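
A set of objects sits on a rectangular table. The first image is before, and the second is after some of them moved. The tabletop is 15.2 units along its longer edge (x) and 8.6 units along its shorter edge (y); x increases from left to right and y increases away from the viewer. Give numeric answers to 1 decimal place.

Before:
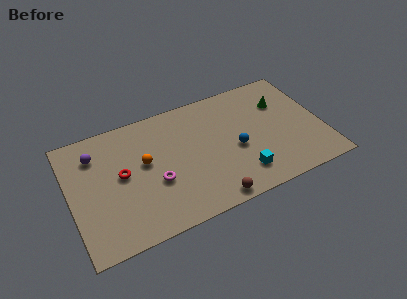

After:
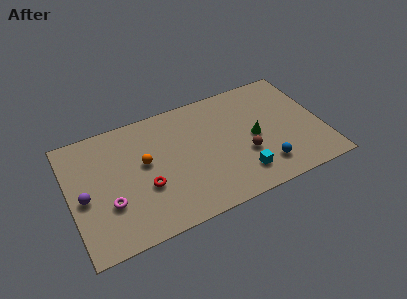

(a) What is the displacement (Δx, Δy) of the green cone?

(-1.9, -1.9)

The green cone was at about (13.0, 6.0) and moved to about (11.1, 4.1).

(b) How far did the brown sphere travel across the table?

3.3

The brown sphere was near (8.0, 0.8) before and (10.4, 3.1) after, so it travelled √(2.4² + 2.3²) ≈ 3.3 units.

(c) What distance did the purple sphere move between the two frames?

2.8

The purple sphere was near (1.7, 6.6) before and (0.8, 3.9) after, so it travelled √(0.9² + 2.7²) ≈ 2.8 units.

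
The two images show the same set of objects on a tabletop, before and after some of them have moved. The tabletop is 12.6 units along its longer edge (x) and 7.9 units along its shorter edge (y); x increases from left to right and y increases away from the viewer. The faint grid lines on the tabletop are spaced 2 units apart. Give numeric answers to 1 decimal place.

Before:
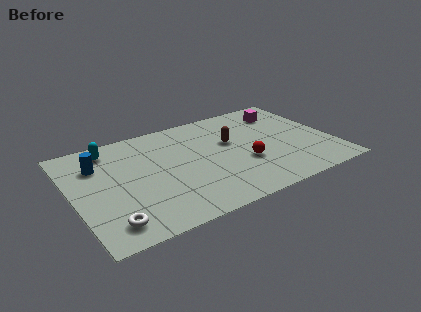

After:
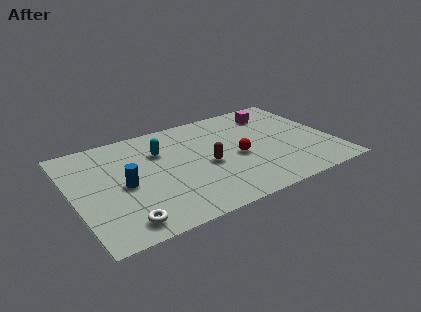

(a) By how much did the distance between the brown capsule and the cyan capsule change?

-3.2

The distance was about 6.0 in the first image and 2.8 in the second, so they moved 3.2 units closer together.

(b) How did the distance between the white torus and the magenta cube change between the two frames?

-0.8

The distance was about 10.5 in the first image and 9.7 in the second, so they moved 0.8 units closer together.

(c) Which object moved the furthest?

the cyan capsule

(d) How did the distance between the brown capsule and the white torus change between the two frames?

-2.3

Before: roughly 7.3 units apart; after: 5.0. That's 2.3 units closer together.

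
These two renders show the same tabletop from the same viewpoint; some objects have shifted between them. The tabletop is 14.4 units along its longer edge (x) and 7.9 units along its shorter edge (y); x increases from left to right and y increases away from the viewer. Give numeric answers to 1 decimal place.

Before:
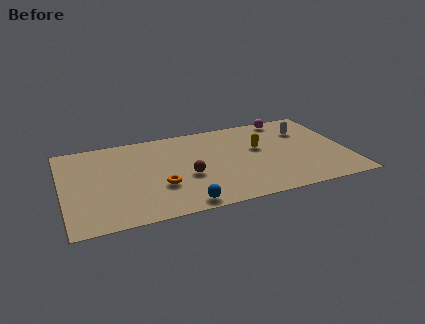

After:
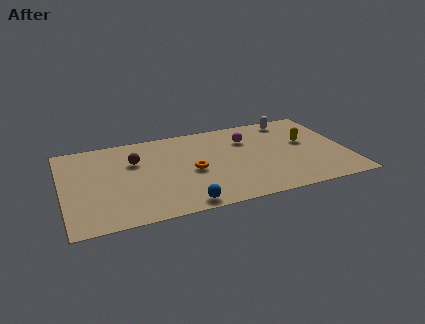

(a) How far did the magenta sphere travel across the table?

2.6

The magenta sphere moved from about (11.7, 7.1) to (9.5, 5.7), a distance of √(2.2² + 1.4²) ≈ 2.6.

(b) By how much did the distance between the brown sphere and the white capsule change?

+1.6

They were about 6.8 units apart before and 8.4 after — 1.6 units further apart.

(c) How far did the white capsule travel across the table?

1.3

The white capsule moved from about (12.5, 5.7) to (11.9, 6.9), a distance of √(0.6² + 1.2²) ≈ 1.3.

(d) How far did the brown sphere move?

3.3

The brown sphere moved from about (6.2, 3.2) to (3.7, 5.3), a distance of √(2.5² + 2.1²) ≈ 3.3.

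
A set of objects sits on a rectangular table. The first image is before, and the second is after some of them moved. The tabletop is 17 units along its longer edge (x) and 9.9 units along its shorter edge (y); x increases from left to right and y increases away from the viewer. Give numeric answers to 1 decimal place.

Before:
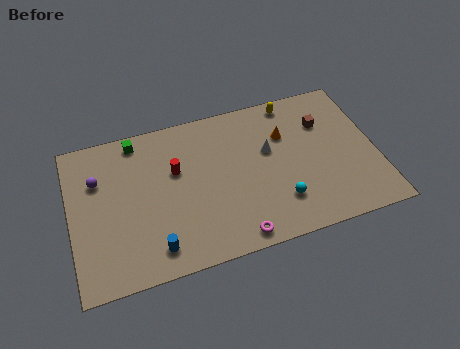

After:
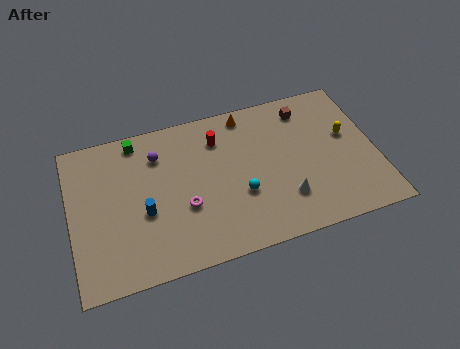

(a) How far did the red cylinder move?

2.9

The red cylinder moved from about (5.9, 6.2) to (8.4, 7.6), a distance of √(2.5² + 1.4²) ≈ 2.9.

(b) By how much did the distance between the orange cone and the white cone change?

+5.1

The distance was about 1.3 in the first image and 6.4 in the second, so they moved 5.1 units further apart.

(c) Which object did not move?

the green cube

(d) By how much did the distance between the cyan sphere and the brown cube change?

+0.8

Before: roughly 5.4 units apart; after: 6.2. That's 0.8 units further apart.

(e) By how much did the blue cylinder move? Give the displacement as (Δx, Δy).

(-0.4, 2.4)

The blue cylinder was at about (4.4, 1.6) and moved to about (4.0, 4.0).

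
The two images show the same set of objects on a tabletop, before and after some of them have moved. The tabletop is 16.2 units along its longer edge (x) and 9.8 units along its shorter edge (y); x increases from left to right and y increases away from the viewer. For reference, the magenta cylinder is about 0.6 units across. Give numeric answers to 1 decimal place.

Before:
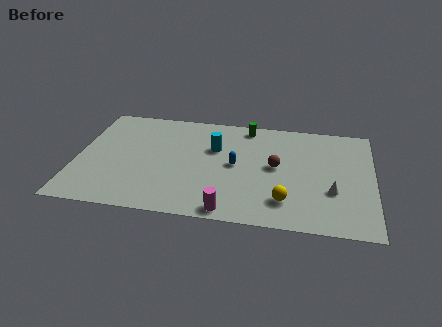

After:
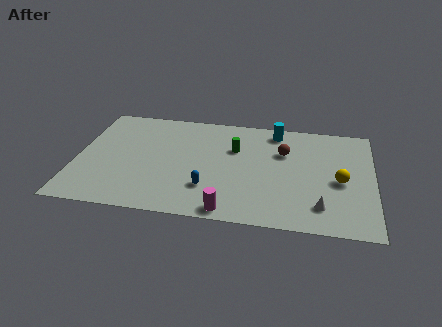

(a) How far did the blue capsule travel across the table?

2.7

The blue capsule moved from about (8.7, 5.0) to (7.3, 2.7), a distance of √(1.4² + 2.3²) ≈ 2.7.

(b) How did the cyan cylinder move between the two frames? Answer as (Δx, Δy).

(3.3, 2.1)

The cyan cylinder was at about (7.5, 6.4) and moved to about (10.8, 8.5).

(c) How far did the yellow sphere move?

3.6

From (11.5, 2.2) to (14.4, 4.4), the yellow sphere covered √(2.9² + 2.2²) ≈ 3.6 units.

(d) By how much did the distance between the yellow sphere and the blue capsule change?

+3.3

The distance was about 4.0 in the first image and 7.3 in the second, so they moved 3.3 units further apart.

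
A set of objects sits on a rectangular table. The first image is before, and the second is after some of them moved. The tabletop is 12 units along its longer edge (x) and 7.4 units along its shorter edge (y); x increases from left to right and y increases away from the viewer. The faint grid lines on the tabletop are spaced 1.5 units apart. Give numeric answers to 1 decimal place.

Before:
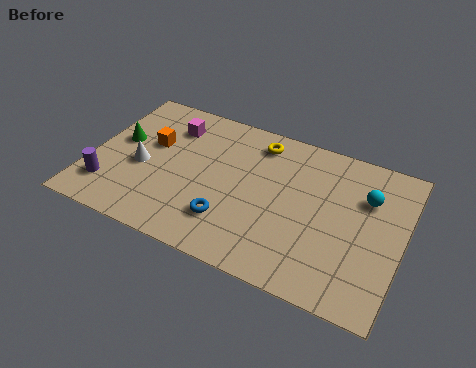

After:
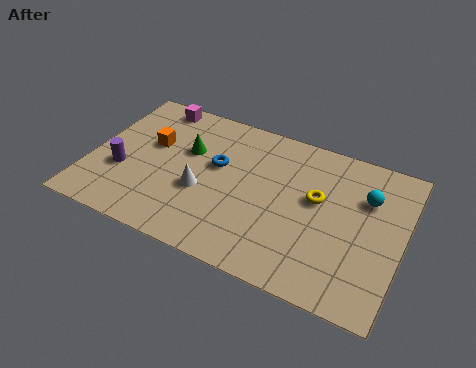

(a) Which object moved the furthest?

the yellow torus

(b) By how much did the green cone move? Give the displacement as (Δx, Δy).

(2.6, 0.5)

The green cone was at about (1.0, 4.2) and moved to about (3.6, 4.7).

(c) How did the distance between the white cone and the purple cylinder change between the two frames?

+1.2

The distance was about 1.9 in the first image and 3.1 in the second, so they moved 1.2 units further apart.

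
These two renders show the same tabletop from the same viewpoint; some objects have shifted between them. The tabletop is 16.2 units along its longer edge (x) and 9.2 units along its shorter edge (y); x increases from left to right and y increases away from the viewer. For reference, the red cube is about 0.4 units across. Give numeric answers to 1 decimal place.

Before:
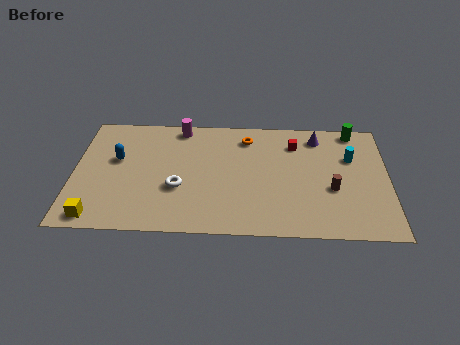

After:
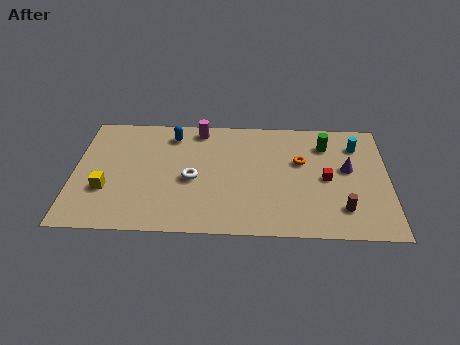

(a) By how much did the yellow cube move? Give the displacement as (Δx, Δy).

(0.4, 2.1)

The yellow cube started near (1.3, 1.0) and ended near (1.7, 3.1).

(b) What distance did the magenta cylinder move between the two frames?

1.0

The magenta cylinder moved from about (5.4, 8.2) to (6.4, 8.1), a distance of √(1.0² + 0.1²) ≈ 1.0.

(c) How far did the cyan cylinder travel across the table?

1.0

From (14.3, 6.1) to (14.6, 7.1), the cyan cylinder covered √(0.3² + 1.0²) ≈ 1.0 units.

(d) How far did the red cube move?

3.1

The red cube was near (11.4, 7.1) before and (13.0, 4.4) after, so it travelled √(1.6² + 2.7²) ≈ 3.1 units.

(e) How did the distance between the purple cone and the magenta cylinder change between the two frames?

+1.0

Before: roughly 7.2 units apart; after: 8.2. That's 1.0 units further apart.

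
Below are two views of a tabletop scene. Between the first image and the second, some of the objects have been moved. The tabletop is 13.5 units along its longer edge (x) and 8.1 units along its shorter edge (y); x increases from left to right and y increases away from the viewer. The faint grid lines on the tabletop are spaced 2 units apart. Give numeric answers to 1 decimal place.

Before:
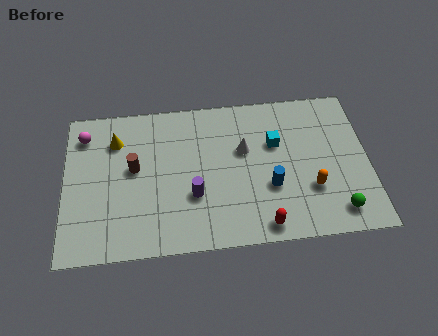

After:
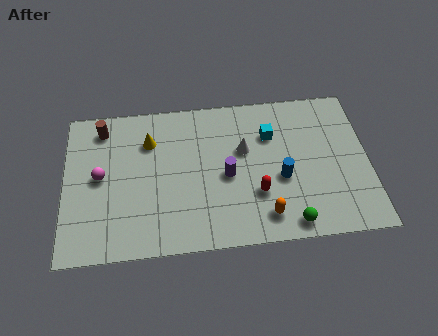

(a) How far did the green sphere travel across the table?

2.1

From (12.0, 1.3) to (9.9, 0.9), the green sphere covered √(2.1² + 0.4²) ≈ 2.1 units.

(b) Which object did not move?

the white cone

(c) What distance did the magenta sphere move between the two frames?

2.4

From (0.9, 6.5) to (1.6, 4.2), the magenta sphere covered √(0.7² + 2.3²) ≈ 2.4 units.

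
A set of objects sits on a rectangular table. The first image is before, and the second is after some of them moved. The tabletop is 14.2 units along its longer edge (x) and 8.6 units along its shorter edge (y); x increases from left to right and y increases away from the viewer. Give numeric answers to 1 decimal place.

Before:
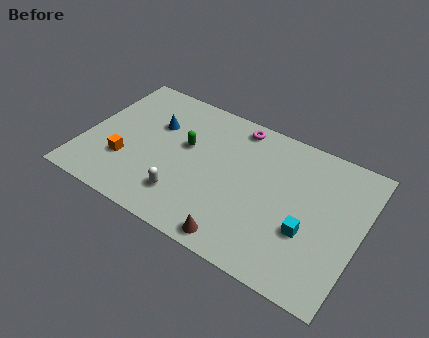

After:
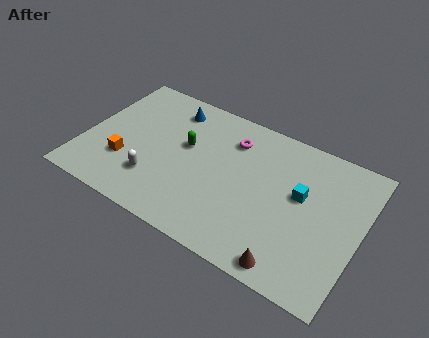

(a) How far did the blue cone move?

1.5

The blue cone was near (3.4, 5.7) before and (4.0, 7.1) after, so it travelled √(0.6² + 1.4²) ≈ 1.5 units.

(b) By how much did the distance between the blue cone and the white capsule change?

+0.5

The distance was about 4.3 in the first image and 4.8 in the second, so they moved 0.5 units further apart.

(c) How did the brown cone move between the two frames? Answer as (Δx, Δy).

(2.7, 0.0)

From the two frames, the brown cone sits at roughly (8.5, 0.9) before and (11.2, 0.9) after.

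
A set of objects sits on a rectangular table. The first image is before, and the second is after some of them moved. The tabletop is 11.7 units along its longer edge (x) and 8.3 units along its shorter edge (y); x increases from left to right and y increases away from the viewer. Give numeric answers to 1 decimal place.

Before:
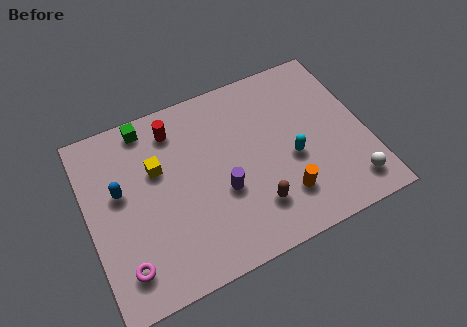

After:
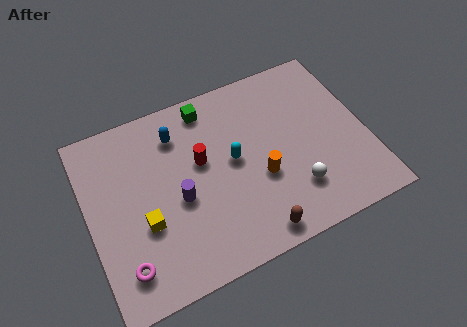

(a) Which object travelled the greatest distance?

the blue capsule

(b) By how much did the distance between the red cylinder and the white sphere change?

-4.1

The distance was about 8.7 in the first image and 4.6 in the second, so they moved 4.1 units closer together.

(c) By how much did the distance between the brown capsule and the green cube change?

-0.3

They were about 6.7 units apart before and 6.4 after — 0.3 units closer together.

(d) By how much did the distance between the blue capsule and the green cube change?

-1.3

Before: roughly 2.9 units apart; after: 1.6. That's 1.3 units closer together.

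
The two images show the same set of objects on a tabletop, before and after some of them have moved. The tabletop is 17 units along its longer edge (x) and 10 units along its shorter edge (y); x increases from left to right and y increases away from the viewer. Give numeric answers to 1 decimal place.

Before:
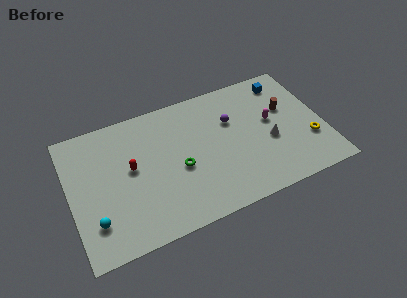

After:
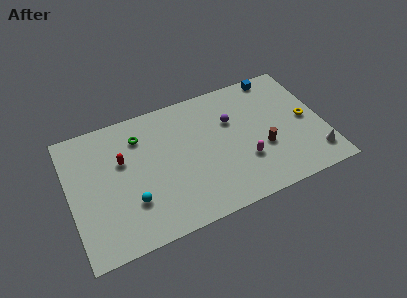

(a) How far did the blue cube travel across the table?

0.9

The blue cube moved from about (14.9, 8.4) to (14.4, 9.1), a distance of √(0.5² + 0.7²) ≈ 0.9.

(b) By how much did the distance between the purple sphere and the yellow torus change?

-0.8

The distance was about 6.0 in the first image and 5.2 in the second, so they moved 0.8 units closer together.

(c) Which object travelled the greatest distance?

the green torus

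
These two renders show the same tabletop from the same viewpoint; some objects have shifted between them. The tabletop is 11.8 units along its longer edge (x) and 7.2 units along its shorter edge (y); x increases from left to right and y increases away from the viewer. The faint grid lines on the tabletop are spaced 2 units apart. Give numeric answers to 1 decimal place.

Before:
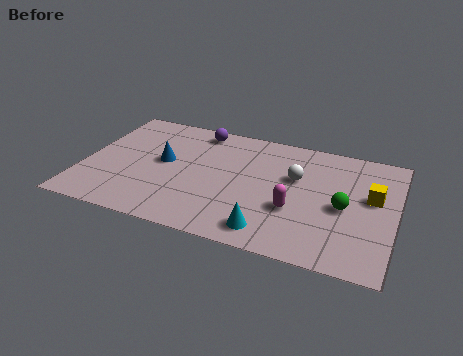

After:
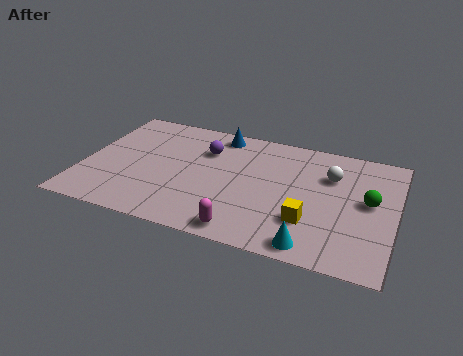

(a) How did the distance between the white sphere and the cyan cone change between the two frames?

+0.7

They were about 3.5 units apart before and 4.2 after — 0.7 units further apart.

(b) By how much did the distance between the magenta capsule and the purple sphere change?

-0.7

Before: roughly 5.4 units apart; after: 4.7. That's 0.7 units closer together.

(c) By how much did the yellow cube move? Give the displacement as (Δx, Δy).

(-2.2, -2.1)

The yellow cube started near (10.9, 4.2) and ended near (8.7, 2.1).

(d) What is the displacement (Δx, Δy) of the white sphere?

(1.3, 0.5)

The white sphere was at about (8.0, 4.5) and moved to about (9.3, 5.0).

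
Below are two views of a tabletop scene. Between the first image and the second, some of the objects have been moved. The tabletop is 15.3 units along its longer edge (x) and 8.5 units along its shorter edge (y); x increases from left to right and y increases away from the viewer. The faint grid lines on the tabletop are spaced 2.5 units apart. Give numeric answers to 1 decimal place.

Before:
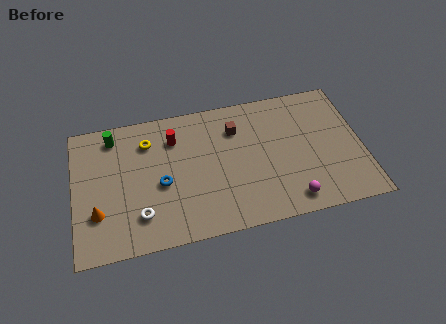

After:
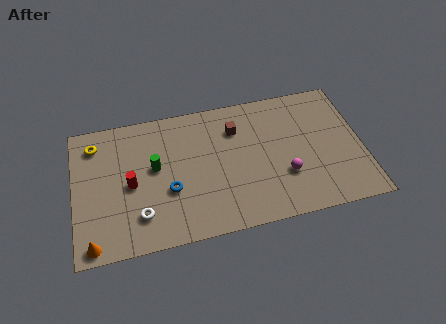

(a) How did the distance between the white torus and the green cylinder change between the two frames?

-2.4

The distance was about 5.3 in the first image and 2.9 in the second, so they moved 2.4 units closer together.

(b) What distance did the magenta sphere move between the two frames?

1.6

From (11.3, 1.2) to (11.1, 2.8), the magenta sphere covered √(0.2² + 1.6²) ≈ 1.6 units.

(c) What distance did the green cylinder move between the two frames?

3.2

The green cylinder moved from about (2.2, 7.2) to (4.3, 4.8), a distance of √(2.1² + 2.4²) ≈ 3.2.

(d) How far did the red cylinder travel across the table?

3.4

The red cylinder moved from about (5.4, 6.4) to (3.0, 4.0), a distance of √(2.4² + 2.4²) ≈ 3.4.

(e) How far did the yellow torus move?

2.8

The yellow torus moved from about (4.0, 6.5) to (1.2, 6.9), a distance of √(2.8² + 0.4²) ≈ 2.8.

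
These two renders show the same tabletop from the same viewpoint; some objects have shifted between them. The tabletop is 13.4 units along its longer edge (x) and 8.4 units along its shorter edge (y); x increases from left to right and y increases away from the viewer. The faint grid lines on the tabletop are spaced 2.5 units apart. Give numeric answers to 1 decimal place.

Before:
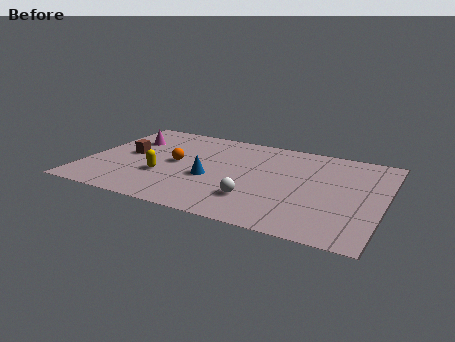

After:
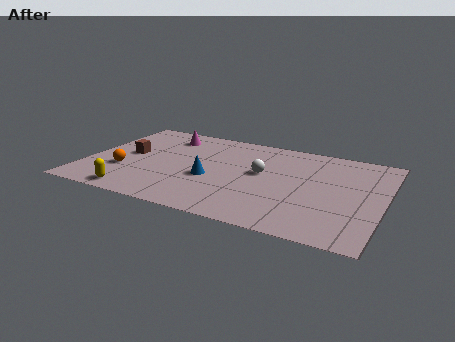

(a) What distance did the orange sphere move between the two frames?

2.7

The orange sphere moved from about (4.0, 4.3) to (1.8, 2.8), a distance of √(2.2² + 1.5²) ≈ 2.7.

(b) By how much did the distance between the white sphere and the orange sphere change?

+2.0

Before: roughly 4.4 units apart; after: 6.4. That's 2.0 units further apart.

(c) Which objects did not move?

the brown cube and the blue cone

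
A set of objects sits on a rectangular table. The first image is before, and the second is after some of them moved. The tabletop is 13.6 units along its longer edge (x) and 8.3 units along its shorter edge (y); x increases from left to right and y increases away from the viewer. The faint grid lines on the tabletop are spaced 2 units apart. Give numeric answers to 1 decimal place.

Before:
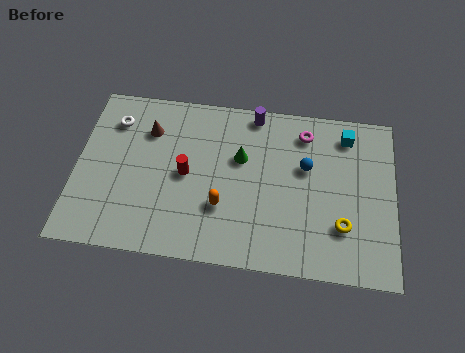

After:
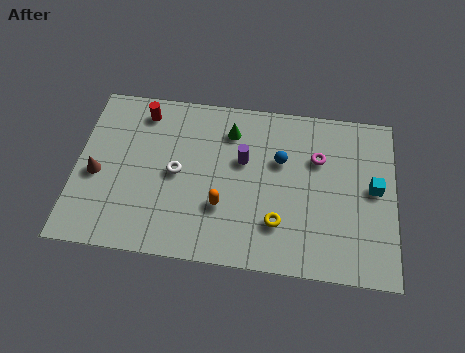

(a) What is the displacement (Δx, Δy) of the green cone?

(-0.5, 1.3)

From the two frames, the green cone sits at roughly (7.0, 5.2) before and (6.5, 6.5) after.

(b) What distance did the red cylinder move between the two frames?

3.5

From (4.7, 4.1) to (2.7, 7.0), the red cylinder covered √(2.0² + 2.9²) ≈ 3.5 units.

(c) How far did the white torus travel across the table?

3.6

The white torus was near (1.5, 6.4) before and (4.3, 4.1) after, so it travelled √(2.8² + 2.3²) ≈ 3.6 units.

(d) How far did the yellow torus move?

2.7

The yellow torus moved from about (11.4, 2.4) to (8.7, 2.2), a distance of √(2.7² + 0.2²) ≈ 2.7.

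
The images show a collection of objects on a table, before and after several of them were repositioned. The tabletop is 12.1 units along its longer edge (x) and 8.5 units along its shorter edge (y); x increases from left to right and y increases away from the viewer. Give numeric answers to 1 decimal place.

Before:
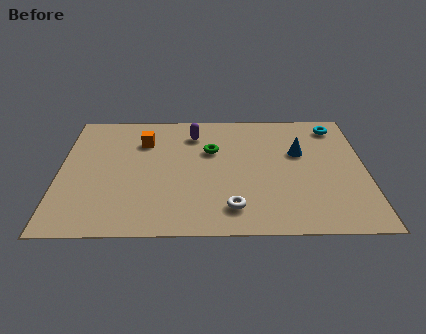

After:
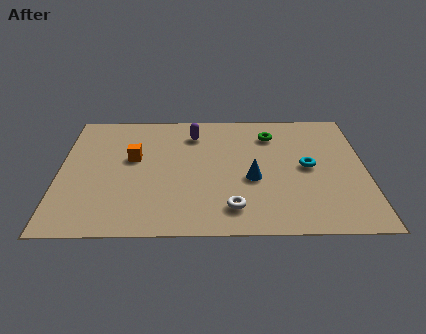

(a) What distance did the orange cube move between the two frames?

1.3

The orange cube was near (3.3, 6.2) before and (2.9, 5.0) after, so it travelled √(0.4² + 1.2²) ≈ 1.3 units.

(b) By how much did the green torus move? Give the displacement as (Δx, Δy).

(2.4, 1.1)

The green torus started near (6.0, 5.5) and ended near (8.4, 6.6).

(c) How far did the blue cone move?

2.6

The blue cone was near (9.5, 5.3) before and (7.6, 3.5) after, so it travelled √(1.9² + 1.8²) ≈ 2.6 units.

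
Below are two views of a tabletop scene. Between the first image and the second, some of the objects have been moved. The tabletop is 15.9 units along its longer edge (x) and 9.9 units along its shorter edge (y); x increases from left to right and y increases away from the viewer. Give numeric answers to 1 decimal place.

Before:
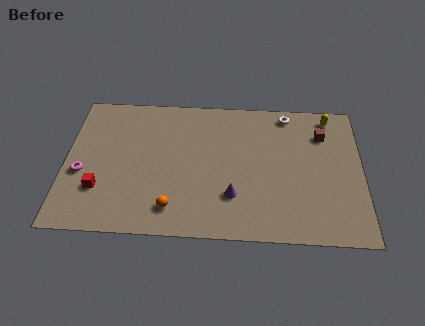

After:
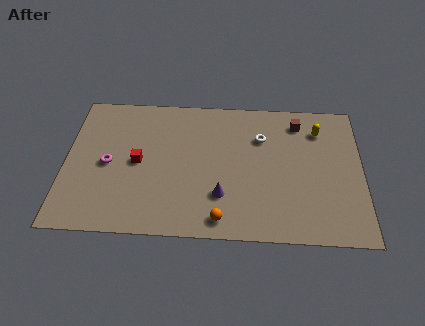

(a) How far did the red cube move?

2.8

From (1.9, 2.9) to (3.9, 4.9), the red cube covered √(2.0² + 2.0²) ≈ 2.8 units.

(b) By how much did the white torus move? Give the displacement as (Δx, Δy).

(-1.4, -1.8)

The white torus started near (11.9, 8.8) and ended near (10.5, 7.0).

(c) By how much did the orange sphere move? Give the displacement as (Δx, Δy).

(2.6, -0.6)

The orange sphere started near (5.8, 1.8) and ended near (8.4, 1.2).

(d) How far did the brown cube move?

1.5

From (13.8, 7.4) to (12.5, 8.2), the brown cube covered √(1.3² + 0.8²) ≈ 1.5 units.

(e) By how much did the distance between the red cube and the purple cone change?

-2.1

Before: roughly 7.1 units apart; after: 5.0. That's 2.1 units closer together.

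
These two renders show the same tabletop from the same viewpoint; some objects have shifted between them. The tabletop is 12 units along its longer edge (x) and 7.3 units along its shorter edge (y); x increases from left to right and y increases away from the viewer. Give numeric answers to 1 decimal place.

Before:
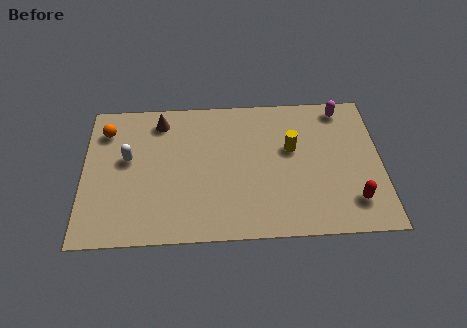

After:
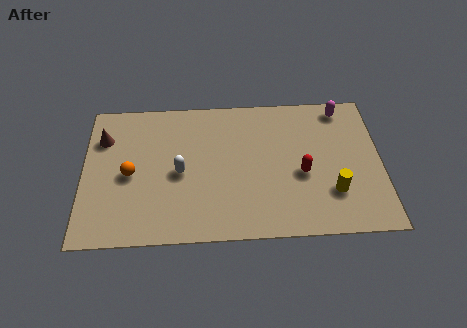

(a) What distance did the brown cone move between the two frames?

2.4

The brown cone was near (3.1, 6.1) before and (0.8, 5.3) after, so it travelled √(2.3² + 0.8²) ≈ 2.4 units.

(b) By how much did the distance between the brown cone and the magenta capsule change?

+2.4

Before: roughly 7.4 units apart; after: 9.8. That's 2.4 units further apart.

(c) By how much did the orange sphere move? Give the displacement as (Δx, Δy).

(1.0, -2.3)

The orange sphere was at about (0.9, 5.7) and moved to about (1.9, 3.4).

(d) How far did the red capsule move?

2.5

The red capsule moved from about (10.8, 1.6) to (8.8, 3.1), a distance of √(2.0² + 1.5²) ≈ 2.5.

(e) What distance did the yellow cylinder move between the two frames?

2.8

The yellow cylinder was near (8.4, 4.4) before and (10.0, 2.1) after, so it travelled √(1.6² + 2.3²) ≈ 2.8 units.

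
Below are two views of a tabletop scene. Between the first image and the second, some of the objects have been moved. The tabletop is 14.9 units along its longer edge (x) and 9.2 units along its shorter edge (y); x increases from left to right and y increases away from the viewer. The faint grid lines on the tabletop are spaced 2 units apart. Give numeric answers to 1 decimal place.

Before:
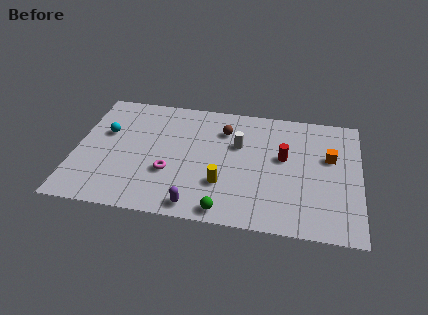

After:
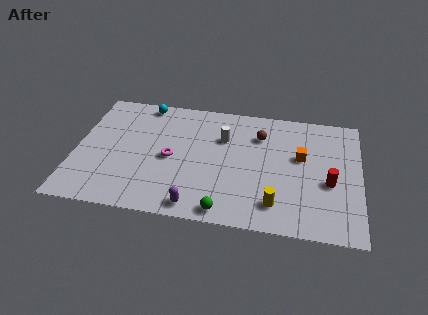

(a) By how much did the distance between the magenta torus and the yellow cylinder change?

+3.3

The distance was about 2.8 in the first image and 6.1 in the second, so they moved 3.3 units further apart.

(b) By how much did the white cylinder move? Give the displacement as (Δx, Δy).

(-0.8, 0.4)

From the two frames, the white cylinder sits at roughly (8.5, 5.9) before and (7.7, 6.3) after.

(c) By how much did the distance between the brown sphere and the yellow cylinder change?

+1.0

The distance was about 4.1 in the first image and 5.1 in the second, so they moved 1.0 units further apart.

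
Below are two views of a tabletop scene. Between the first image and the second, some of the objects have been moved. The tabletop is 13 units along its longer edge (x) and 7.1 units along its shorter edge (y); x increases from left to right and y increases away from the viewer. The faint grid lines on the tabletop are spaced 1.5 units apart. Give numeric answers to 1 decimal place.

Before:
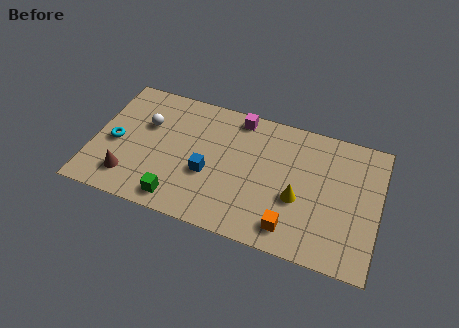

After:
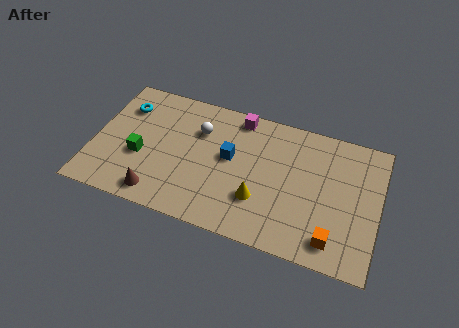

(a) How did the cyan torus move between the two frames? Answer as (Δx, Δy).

(0.2, 2.1)

The cyan torus started near (1.0, 3.2) and ended near (1.2, 5.3).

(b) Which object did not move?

the magenta cube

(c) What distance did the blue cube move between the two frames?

1.5

The blue cube was near (5.3, 2.8) before and (6.2, 4.0) after, so it travelled √(0.9² + 1.2²) ≈ 1.5 units.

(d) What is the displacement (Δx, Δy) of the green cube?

(-1.9, 1.8)

The green cube started near (4.1, 1.0) and ended near (2.2, 2.8).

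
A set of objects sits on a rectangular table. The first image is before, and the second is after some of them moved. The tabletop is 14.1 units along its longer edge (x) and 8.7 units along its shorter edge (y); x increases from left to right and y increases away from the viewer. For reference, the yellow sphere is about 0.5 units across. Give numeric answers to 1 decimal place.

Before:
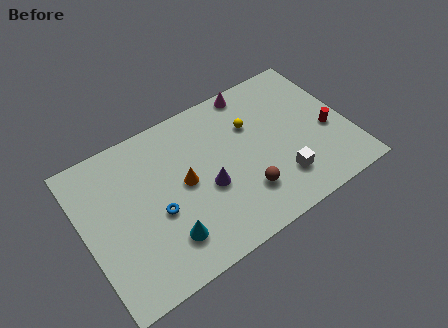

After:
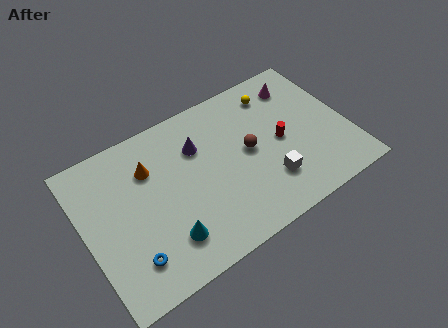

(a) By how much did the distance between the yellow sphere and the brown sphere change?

-0.5

They were about 3.7 units apart before and 3.2 after — 0.5 units closer together.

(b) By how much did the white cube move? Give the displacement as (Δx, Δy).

(-0.6, 0.2)

The white cube started near (10.1, 2.1) and ended near (9.5, 2.3).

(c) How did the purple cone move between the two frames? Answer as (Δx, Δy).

(-0.1, 2.5)

The purple cone was at about (6.4, 3.6) and moved to about (6.3, 6.1).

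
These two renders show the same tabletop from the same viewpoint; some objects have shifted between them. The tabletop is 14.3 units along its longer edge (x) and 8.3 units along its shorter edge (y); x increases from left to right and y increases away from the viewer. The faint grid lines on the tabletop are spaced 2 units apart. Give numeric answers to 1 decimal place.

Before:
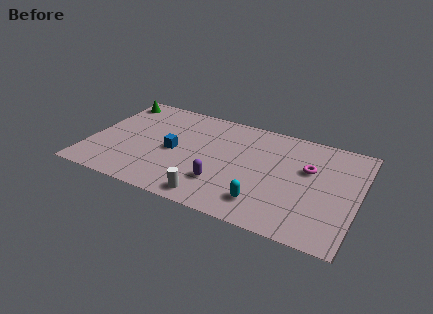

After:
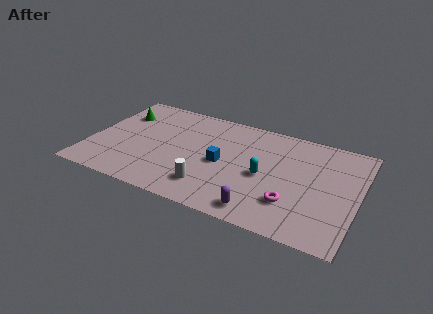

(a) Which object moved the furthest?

the magenta torus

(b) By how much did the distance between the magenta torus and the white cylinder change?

-2.0

They were about 6.3 units apart before and 4.3 after — 2.0 units closer together.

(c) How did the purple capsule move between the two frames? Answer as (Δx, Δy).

(2.2, -1.2)

The purple capsule started near (7.3, 2.3) and ended near (9.5, 1.1).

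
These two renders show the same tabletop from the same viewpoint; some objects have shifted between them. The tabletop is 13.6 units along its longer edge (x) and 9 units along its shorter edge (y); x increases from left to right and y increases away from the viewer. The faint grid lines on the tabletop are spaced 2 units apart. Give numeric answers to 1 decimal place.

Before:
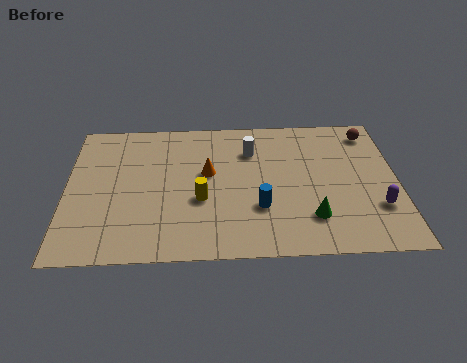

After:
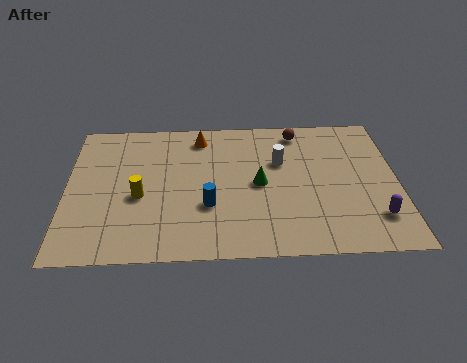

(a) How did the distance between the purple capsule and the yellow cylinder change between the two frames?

+2.5

Before: roughly 7.2 units apart; after: 9.7. That's 2.5 units further apart.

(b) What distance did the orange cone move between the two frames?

2.4

From (5.8, 5.2) to (5.5, 7.6), the orange cone covered √(0.3² + 2.4²) ≈ 2.4 units.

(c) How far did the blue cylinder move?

2.1

From (7.9, 2.9) to (5.8, 3.1), the blue cylinder covered √(2.1² + 0.2²) ≈ 2.1 units.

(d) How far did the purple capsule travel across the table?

0.6

From (12.7, 2.7) to (12.6, 2.1), the purple capsule covered √(0.1² + 0.6²) ≈ 0.6 units.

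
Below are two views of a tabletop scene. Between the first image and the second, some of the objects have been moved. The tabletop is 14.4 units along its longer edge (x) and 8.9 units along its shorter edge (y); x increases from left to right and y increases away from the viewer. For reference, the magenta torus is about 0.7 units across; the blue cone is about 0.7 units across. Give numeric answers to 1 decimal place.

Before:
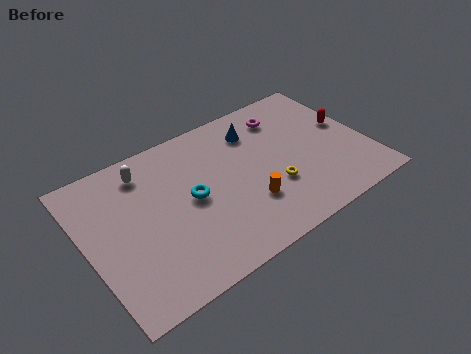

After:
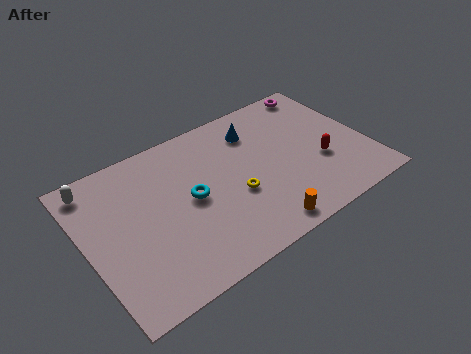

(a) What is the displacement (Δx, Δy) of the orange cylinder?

(0.3, -1.7)

From the two frames, the orange cylinder sits at roughly (7.9, 2.7) before and (8.2, 1.0) after.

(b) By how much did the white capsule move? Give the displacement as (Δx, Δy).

(-2.5, 0.4)

From the two frames, the white capsule sits at roughly (3.4, 7.3) before and (0.9, 7.7) after.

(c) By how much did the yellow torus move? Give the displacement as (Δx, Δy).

(-1.9, 0.5)

The yellow torus was at about (9.3, 3.0) and moved to about (7.4, 3.5).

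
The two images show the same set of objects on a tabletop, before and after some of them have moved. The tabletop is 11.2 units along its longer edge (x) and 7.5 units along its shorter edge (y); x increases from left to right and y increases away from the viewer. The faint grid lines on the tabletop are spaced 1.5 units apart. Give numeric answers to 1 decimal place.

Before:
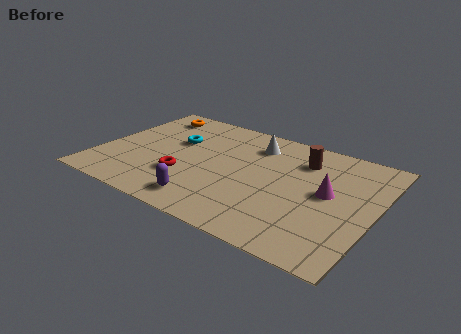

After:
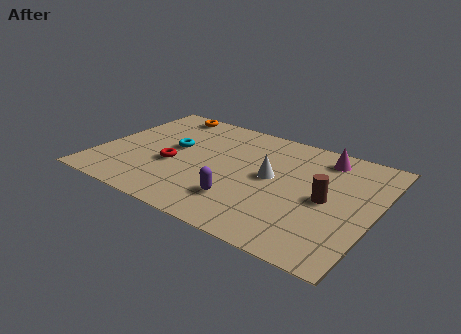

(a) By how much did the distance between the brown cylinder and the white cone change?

+0.3

The distance was about 2.0 in the first image and 2.3 in the second, so they moved 0.3 units further apart.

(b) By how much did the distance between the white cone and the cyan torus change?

+0.8

The distance was about 3.3 in the first image and 4.1 in the second, so they moved 0.8 units further apart.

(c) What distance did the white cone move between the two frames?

2.1

The white cone moved from about (6.0, 5.9) to (7.0, 4.0), a distance of √(1.0² + 1.9²) ≈ 2.1.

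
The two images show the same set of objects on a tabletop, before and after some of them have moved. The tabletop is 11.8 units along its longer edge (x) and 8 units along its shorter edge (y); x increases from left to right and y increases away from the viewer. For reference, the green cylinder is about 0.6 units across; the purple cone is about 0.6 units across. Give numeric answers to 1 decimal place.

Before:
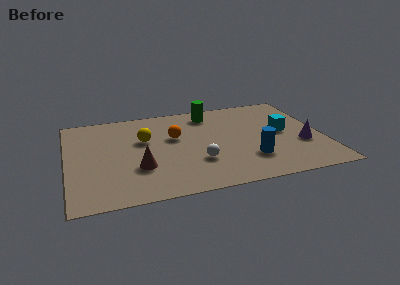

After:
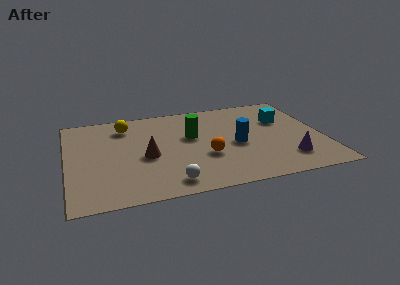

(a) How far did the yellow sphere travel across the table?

1.6

The yellow sphere was near (3.6, 5.0) before and (2.8, 6.4) after, so it travelled √(0.8² + 1.4²) ≈ 1.6 units.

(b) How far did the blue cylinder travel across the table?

1.5

From (8.3, 2.2) to (7.8, 3.6), the blue cylinder covered √(0.5² + 1.4²) ≈ 1.5 units.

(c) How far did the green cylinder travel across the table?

2.1

The green cylinder moved from about (6.8, 6.7) to (5.8, 4.8), a distance of √(1.0² + 1.9²) ≈ 2.1.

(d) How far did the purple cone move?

1.4

The purple cone was near (10.8, 2.9) before and (10.0, 1.8) after, so it travelled √(0.8² + 1.1²) ≈ 1.4 units.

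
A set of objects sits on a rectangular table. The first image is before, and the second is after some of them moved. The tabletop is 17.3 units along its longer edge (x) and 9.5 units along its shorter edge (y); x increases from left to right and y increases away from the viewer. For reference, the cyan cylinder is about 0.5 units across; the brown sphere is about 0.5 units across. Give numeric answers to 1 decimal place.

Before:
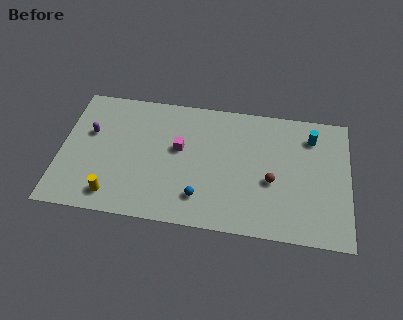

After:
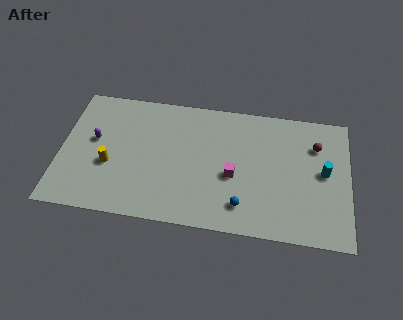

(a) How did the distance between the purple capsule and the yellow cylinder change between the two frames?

-2.7

Before: roughly 4.7 units apart; after: 2.0. That's 2.7 units closer together.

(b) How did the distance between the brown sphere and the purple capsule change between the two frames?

+2.2

Before: roughly 11.2 units apart; after: 13.4. That's 2.2 units further apart.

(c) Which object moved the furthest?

the brown sphere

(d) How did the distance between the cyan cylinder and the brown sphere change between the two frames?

-2.3

Before: roughly 4.3 units apart; after: 2.0. That's 2.3 units closer together.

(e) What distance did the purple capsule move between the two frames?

0.6

From (1.7, 5.9) to (2.0, 5.4), the purple capsule covered √(0.3² + 0.5²) ≈ 0.6 units.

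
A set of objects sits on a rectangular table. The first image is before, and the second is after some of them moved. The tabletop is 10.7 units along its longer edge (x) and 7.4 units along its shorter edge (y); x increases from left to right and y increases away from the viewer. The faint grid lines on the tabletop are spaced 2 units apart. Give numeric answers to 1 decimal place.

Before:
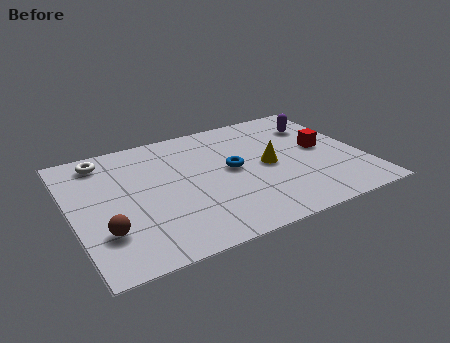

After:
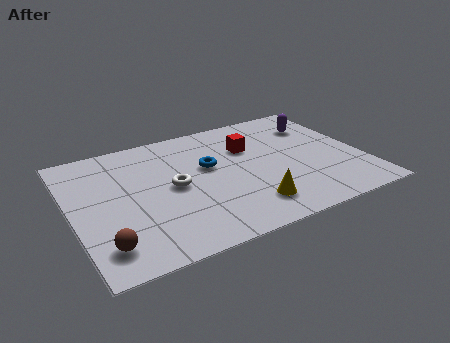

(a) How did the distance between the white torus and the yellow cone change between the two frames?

-3.1

They were about 6.4 units apart before and 3.3 after — 3.1 units closer together.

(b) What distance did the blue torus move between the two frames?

0.9

From (5.9, 3.9) to (5.1, 4.4), the blue torus covered √(0.8² + 0.5²) ≈ 0.9 units.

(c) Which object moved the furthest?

the white torus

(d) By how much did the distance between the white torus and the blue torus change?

-3.5

Before: roughly 5.1 units apart; after: 1.6. That's 3.5 units closer together.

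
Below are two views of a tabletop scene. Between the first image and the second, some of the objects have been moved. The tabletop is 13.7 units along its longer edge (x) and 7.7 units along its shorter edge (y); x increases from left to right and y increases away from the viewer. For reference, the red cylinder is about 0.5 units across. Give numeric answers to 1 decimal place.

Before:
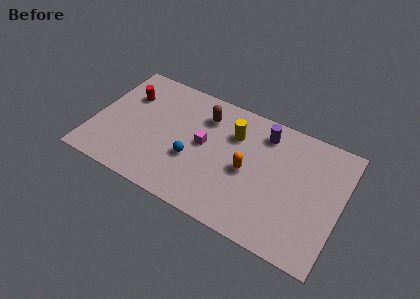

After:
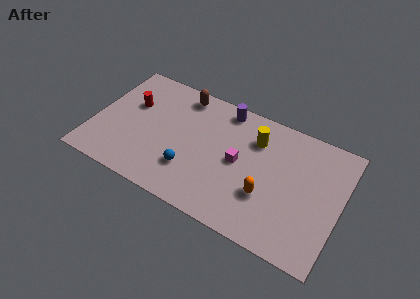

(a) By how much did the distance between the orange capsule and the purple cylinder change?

+2.3

Before: roughly 2.8 units apart; after: 5.1. That's 2.3 units further apart.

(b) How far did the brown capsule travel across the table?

1.6

The brown capsule moved from about (5.9, 5.9) to (4.5, 6.7), a distance of √(1.4² + 0.8²) ≈ 1.6.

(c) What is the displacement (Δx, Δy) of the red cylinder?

(0.3, -0.5)

The red cylinder was at about (1.6, 5.4) and moved to about (1.9, 4.9).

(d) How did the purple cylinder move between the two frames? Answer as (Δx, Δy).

(-2.3, 0.5)

From the two frames, the purple cylinder sits at roughly (9.2, 6.3) before and (6.9, 6.8) after.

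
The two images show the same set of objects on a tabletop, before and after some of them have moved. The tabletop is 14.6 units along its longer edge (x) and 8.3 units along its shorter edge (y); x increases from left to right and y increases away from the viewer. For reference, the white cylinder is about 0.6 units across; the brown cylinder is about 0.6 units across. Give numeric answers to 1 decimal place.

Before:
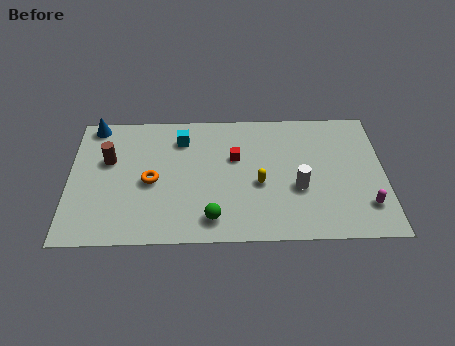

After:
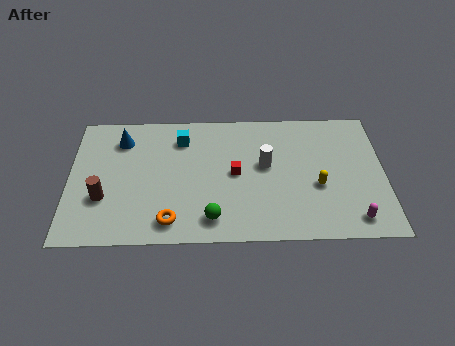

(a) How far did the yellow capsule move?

2.7

From (8.8, 3.5) to (11.5, 3.3), the yellow capsule covered √(2.7² + 0.2²) ≈ 2.7 units.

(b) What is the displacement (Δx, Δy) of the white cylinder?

(-1.5, 1.5)

The white cylinder was at about (10.6, 3.2) and moved to about (9.1, 4.7).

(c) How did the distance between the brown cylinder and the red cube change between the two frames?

+0.4

They were about 5.9 units apart before and 6.3 after — 0.4 units further apart.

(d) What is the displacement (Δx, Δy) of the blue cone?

(1.3, -1.0)

The blue cone started near (1.1, 7.5) and ended near (2.4, 6.5).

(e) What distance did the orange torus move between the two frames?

2.7

The orange torus moved from about (3.8, 3.8) to (4.7, 1.3), a distance of √(0.9² + 2.5²) ≈ 2.7.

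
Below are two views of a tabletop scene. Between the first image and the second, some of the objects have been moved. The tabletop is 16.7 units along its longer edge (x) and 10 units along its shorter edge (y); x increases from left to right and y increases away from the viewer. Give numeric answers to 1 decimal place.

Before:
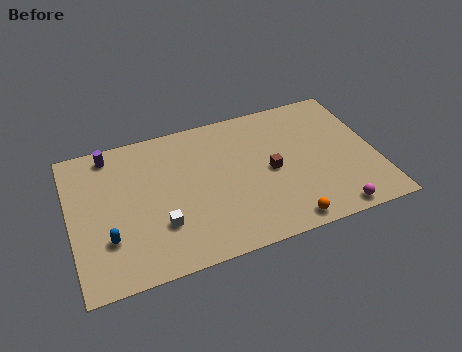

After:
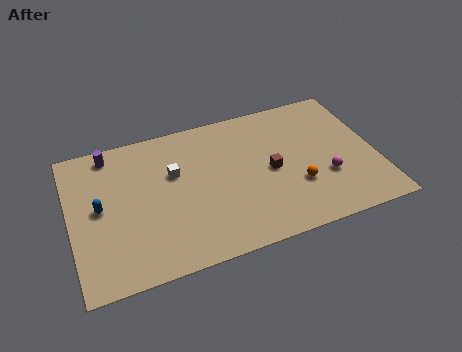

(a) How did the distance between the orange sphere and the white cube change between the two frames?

+0.3

Before: roughly 6.9 units apart; after: 7.2. That's 0.3 units further apart.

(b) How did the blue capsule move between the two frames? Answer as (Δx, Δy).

(-0.3, 2.2)

The blue capsule was at about (1.9, 3.0) and moved to about (1.6, 5.2).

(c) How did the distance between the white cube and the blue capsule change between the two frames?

+1.4

They were about 2.8 units apart before and 4.2 after — 1.4 units further apart.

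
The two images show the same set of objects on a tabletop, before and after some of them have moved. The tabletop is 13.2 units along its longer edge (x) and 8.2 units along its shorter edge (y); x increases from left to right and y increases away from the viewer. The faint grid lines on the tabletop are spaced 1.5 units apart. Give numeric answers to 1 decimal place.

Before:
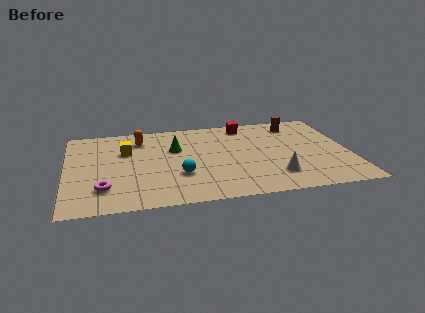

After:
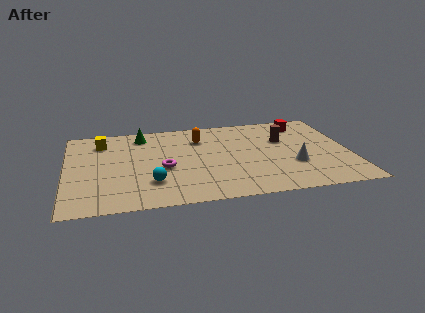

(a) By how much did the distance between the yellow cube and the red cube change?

+3.6

The distance was about 5.9 in the first image and 9.5 in the second, so they moved 3.6 units further apart.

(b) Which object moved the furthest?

the magenta torus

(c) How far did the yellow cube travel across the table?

1.6

The yellow cube was near (2.8, 5.4) before and (1.7, 6.5) after, so it travelled √(1.1² + 1.1²) ≈ 1.6 units.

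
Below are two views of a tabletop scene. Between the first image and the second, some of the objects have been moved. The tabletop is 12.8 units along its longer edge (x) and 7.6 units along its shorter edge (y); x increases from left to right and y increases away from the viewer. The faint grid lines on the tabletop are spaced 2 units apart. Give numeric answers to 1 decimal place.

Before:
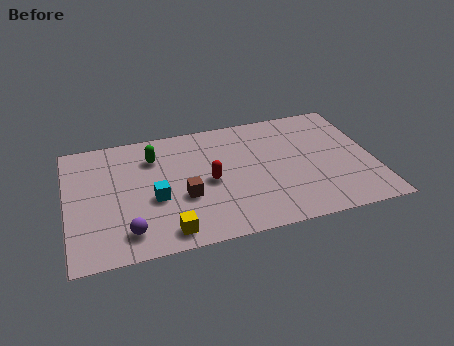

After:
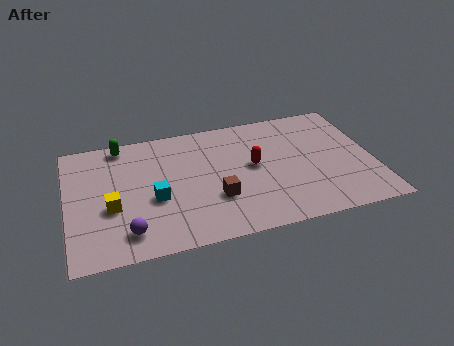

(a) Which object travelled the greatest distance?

the yellow cube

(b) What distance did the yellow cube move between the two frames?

3.0

From (4.0, 1.0) to (1.8, 3.0), the yellow cube covered √(2.2² + 2.0²) ≈ 3.0 units.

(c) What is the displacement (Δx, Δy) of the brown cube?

(1.3, -0.4)

The brown cube was at about (4.8, 2.9) and moved to about (6.1, 2.5).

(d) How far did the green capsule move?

1.7

From (3.7, 5.7) to (2.4, 6.8), the green capsule covered √(1.3² + 1.1²) ≈ 1.7 units.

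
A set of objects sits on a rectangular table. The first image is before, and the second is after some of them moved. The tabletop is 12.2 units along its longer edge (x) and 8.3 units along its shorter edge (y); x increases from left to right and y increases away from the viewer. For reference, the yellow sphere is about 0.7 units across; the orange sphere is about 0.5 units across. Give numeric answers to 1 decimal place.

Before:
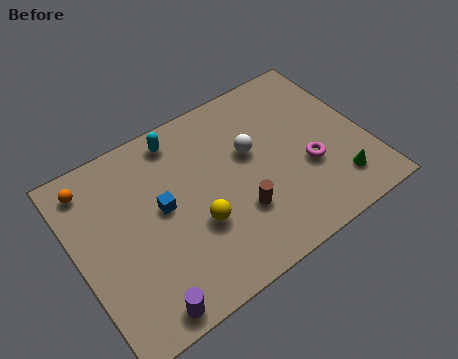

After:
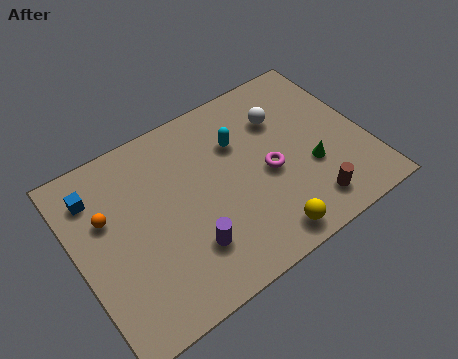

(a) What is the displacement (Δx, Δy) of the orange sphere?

(0.4, -1.7)

The orange sphere started near (1.0, 7.0) and ended near (1.4, 5.3).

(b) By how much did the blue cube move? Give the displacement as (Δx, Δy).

(-2.5, 2.0)

The blue cube started near (3.6, 4.5) and ended near (1.1, 6.5).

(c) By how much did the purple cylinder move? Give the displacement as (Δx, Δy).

(2.2, 1.4)

The purple cylinder was at about (2.1, 0.8) and moved to about (4.3, 2.2).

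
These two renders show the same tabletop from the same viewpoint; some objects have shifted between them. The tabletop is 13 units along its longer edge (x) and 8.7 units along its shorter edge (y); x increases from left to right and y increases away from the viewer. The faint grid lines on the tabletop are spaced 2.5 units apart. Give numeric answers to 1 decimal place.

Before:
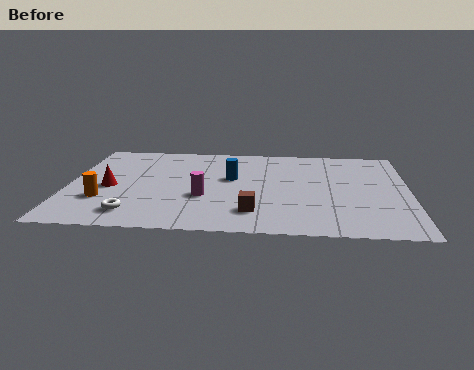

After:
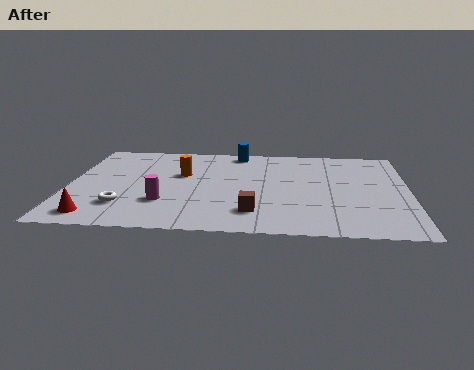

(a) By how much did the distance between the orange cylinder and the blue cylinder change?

-2.2

They were about 5.4 units apart before and 3.2 after — 2.2 units closer together.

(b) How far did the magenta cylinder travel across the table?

1.6

The magenta cylinder was near (5.2, 3.2) before and (3.7, 2.6) after, so it travelled √(1.5² + 0.6²) ≈ 1.6 units.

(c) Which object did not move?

the brown cube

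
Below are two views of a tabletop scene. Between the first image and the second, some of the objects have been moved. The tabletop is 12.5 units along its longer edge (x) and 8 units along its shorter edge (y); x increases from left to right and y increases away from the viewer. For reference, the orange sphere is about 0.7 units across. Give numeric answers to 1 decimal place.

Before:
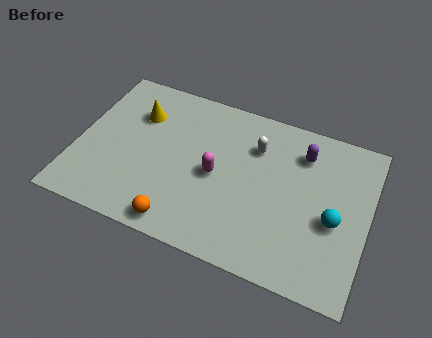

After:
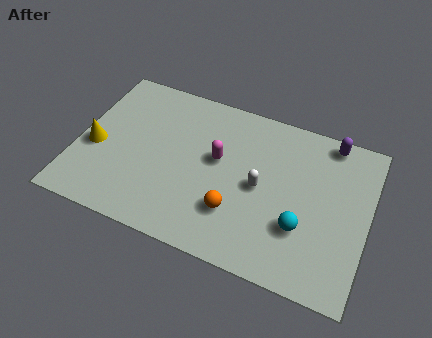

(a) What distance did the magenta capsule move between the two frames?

0.8

The magenta capsule was near (6.0, 3.8) before and (6.0, 4.6) after, so it travelled √(0.0² + 0.8²) ≈ 0.8 units.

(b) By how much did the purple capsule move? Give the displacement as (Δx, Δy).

(1.1, 1.0)

The purple capsule started near (9.5, 6.2) and ended near (10.6, 7.2).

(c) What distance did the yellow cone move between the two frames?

2.8

From (2.4, 5.7) to (0.8, 3.4), the yellow cone covered √(1.6² + 2.3²) ≈ 2.8 units.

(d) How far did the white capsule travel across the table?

1.9

From (7.5, 5.8) to (7.9, 3.9), the white capsule covered √(0.4² + 1.9²) ≈ 1.9 units.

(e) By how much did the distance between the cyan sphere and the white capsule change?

-2.0

Before: roughly 4.3 units apart; after: 2.3. That's 2.0 units closer together.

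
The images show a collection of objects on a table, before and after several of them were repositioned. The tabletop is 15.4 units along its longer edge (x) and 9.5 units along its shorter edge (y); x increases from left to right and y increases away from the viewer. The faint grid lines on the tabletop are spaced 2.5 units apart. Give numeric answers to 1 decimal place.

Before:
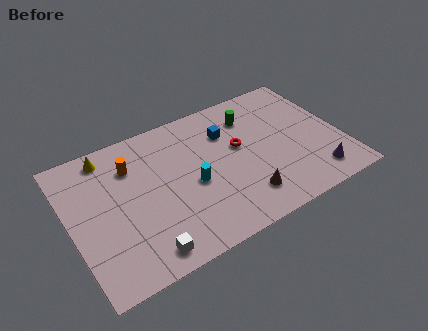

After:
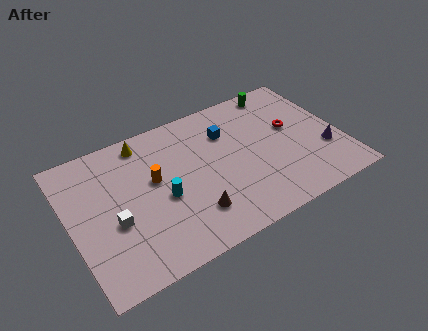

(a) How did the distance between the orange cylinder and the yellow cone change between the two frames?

+1.0

They were about 1.8 units apart before and 2.8 after — 1.0 units further apart.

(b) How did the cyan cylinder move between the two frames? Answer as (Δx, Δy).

(-1.7, -0.1)

The cyan cylinder started near (6.8, 4.2) and ended near (5.1, 4.1).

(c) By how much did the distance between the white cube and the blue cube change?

-0.4

Before: roughly 7.9 units apart; after: 7.5. That's 0.4 units closer together.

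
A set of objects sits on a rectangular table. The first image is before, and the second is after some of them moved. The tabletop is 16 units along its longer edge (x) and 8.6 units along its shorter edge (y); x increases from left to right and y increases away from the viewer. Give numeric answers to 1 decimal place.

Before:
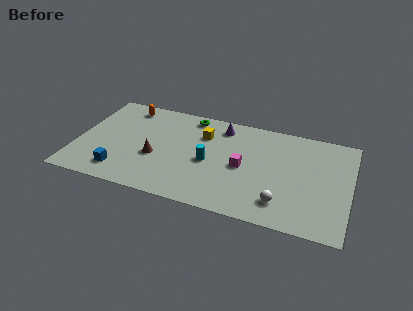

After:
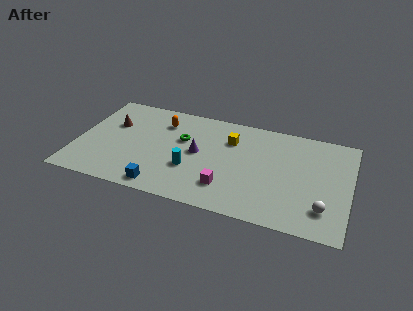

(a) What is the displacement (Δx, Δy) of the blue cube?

(2.5, -0.6)

From the two frames, the blue cube sits at roughly (2.8, 1.6) before and (5.3, 1.0) after.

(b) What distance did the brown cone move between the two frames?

3.6

The brown cone was near (4.7, 3.4) before and (1.9, 5.6) after, so it travelled √(2.8² + 2.2²) ≈ 3.6 units.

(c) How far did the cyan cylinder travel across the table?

1.3

The cyan cylinder was near (7.8, 3.9) before and (6.8, 3.0) after, so it travelled √(1.0² + 0.9²) ≈ 1.3 units.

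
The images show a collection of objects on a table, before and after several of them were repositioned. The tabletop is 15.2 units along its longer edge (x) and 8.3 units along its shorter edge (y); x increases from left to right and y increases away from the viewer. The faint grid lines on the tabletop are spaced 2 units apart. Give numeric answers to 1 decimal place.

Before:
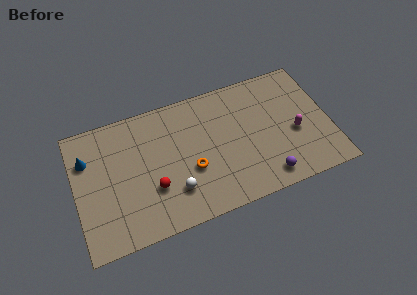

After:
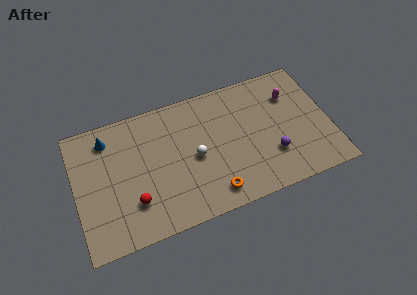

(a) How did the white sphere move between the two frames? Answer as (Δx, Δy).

(1.4, 1.7)

The white sphere started near (5.7, 2.2) and ended near (7.1, 3.9).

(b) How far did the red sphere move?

1.3

From (4.5, 2.8) to (3.3, 2.3), the red sphere covered √(1.2² + 0.5²) ≈ 1.3 units.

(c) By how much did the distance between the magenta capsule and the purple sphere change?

+0.8

The distance was about 3.0 in the first image and 3.8 in the second, so they moved 0.8 units further apart.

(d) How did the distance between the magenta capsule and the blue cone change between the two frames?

-1.5

The distance was about 12.5 in the first image and 11.0 in the second, so they moved 1.5 units closer together.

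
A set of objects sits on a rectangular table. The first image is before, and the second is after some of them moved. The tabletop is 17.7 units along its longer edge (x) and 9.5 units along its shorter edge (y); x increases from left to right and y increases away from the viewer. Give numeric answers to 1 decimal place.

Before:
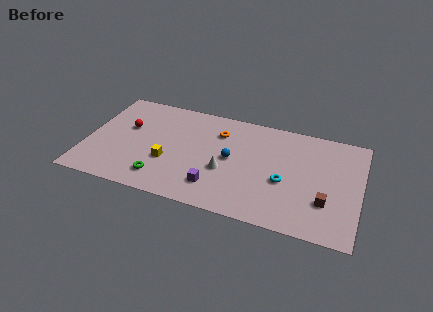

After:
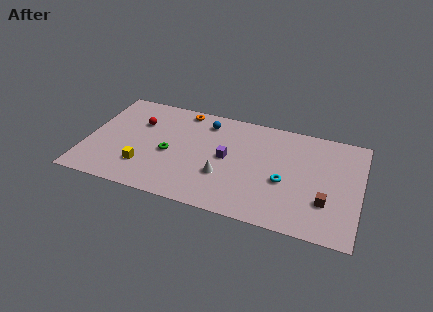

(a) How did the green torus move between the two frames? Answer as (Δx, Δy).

(0.3, 2.4)

The green torus was at about (5.1, 1.8) and moved to about (5.4, 4.2).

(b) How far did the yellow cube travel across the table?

1.7

From (5.4, 3.4) to (3.9, 2.5), the yellow cube covered √(1.5² + 0.9²) ≈ 1.7 units.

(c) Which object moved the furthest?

the blue sphere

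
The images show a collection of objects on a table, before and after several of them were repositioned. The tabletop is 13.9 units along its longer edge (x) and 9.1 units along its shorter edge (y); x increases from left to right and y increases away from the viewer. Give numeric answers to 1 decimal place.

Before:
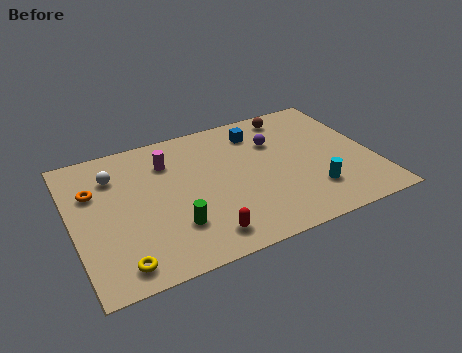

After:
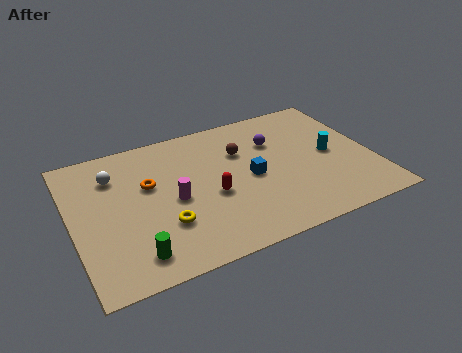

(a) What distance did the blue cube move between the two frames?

3.1

The blue cube moved from about (8.9, 7.3) to (8.2, 4.3), a distance of √(0.7² + 3.0²) ≈ 3.1.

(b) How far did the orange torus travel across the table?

2.5

The orange torus moved from about (1.1, 6.1) to (3.6, 5.6), a distance of √(2.5² + 0.5²) ≈ 2.5.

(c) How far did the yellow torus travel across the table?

2.7

The yellow torus moved from about (1.8, 1.2) to (4.0, 2.8), a distance of √(2.2² + 1.6²) ≈ 2.7.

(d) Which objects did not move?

the white sphere and the purple sphere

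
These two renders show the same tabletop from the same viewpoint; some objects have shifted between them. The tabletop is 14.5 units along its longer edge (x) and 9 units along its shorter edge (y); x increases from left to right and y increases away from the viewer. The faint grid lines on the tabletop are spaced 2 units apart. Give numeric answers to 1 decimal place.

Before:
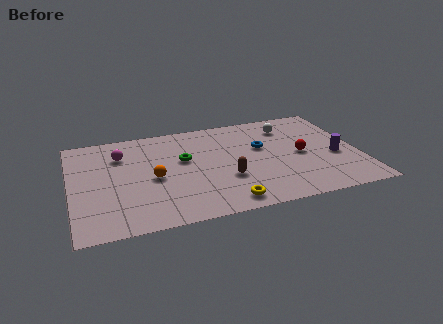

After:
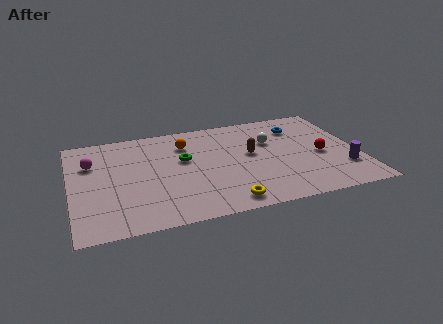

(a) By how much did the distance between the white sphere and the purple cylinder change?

+0.8

They were about 4.0 units apart before and 4.8 after — 0.8 units further apart.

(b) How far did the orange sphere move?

3.2

From (4.1, 4.1) to (5.9, 6.8), the orange sphere covered √(1.8² + 2.7²) ≈ 3.2 units.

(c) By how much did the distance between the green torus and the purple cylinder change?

+0.6

Before: roughly 7.8 units apart; after: 8.4. That's 0.6 units further apart.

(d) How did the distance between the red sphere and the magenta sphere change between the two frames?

+2.4

They were about 9.3 units apart before and 11.7 after — 2.4 units further apart.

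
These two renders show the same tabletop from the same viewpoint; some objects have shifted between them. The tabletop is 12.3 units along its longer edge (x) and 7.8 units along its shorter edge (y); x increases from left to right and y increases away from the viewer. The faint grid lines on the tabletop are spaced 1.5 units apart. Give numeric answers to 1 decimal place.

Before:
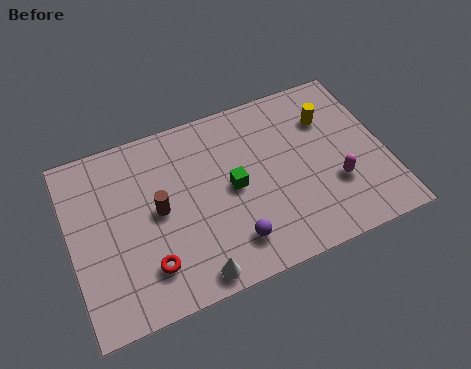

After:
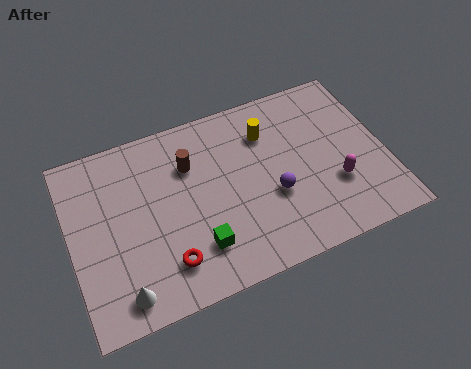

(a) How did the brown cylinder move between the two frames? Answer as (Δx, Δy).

(1.4, 1.5)

The brown cylinder started near (3.4, 4.0) and ended near (4.8, 5.5).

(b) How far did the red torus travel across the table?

0.7

From (2.8, 1.8) to (3.5, 1.7), the red torus covered √(0.7² + 0.1²) ≈ 0.7 units.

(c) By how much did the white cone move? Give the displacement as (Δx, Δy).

(-2.7, 0.3)

The white cone started near (4.4, 0.8) and ended near (1.7, 1.1).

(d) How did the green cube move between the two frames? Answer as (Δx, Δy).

(-1.6, -2.0)

The green cube was at about (6.3, 3.9) and moved to about (4.7, 1.9).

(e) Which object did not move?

the magenta capsule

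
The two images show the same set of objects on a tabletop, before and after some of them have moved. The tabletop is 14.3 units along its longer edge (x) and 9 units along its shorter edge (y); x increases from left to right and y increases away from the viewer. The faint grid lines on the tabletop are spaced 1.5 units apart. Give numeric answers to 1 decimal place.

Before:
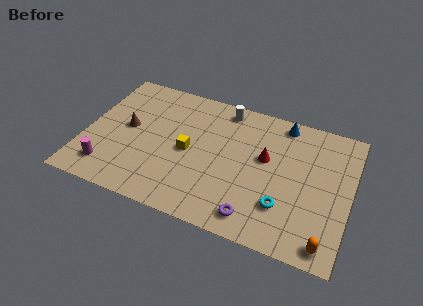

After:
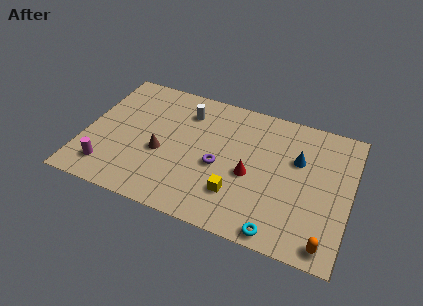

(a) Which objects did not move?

the magenta cylinder and the orange capsule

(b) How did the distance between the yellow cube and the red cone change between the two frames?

-2.6

The distance was about 4.2 in the first image and 1.6 in the second, so they moved 2.6 units closer together.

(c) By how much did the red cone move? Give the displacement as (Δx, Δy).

(-0.7, -1.4)

From the two frames, the red cone sits at roughly (9.7, 5.3) before and (9.0, 3.9) after.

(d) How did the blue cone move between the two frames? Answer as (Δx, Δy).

(1.0, -2.2)

The blue cone started near (10.4, 8.0) and ended near (11.4, 5.8).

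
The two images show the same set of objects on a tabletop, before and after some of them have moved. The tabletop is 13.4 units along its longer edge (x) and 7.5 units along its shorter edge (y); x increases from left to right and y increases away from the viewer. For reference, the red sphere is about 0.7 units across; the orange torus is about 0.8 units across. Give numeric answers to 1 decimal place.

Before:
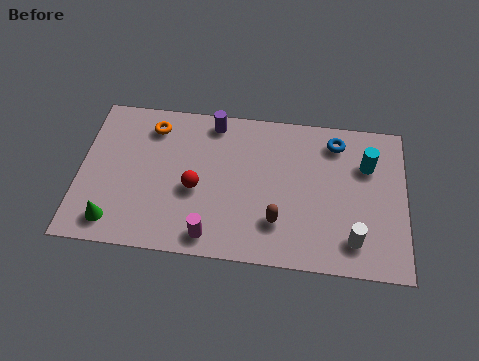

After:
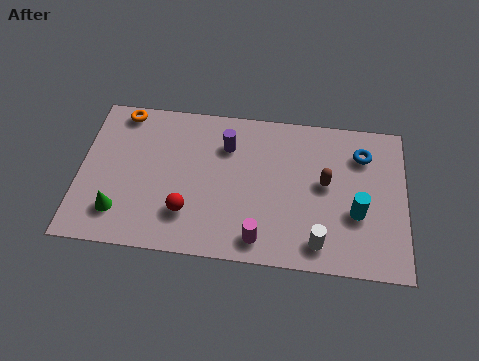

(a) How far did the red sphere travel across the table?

1.2

The red sphere was near (4.8, 3.2) before and (4.5, 2.0) after, so it travelled √(0.3² + 1.2²) ≈ 1.2 units.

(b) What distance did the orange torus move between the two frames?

1.4

The orange torus was near (2.9, 6.1) before and (1.6, 6.7) after, so it travelled √(1.3² + 0.6²) ≈ 1.4 units.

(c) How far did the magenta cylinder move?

2.0

The magenta cylinder moved from about (5.5, 1.0) to (7.5, 1.1), a distance of √(2.0² + 0.1²) ≈ 2.0.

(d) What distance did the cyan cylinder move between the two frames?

2.4

From (11.8, 5.2) to (11.4, 2.8), the cyan cylinder covered √(0.4² + 2.4²) ≈ 2.4 units.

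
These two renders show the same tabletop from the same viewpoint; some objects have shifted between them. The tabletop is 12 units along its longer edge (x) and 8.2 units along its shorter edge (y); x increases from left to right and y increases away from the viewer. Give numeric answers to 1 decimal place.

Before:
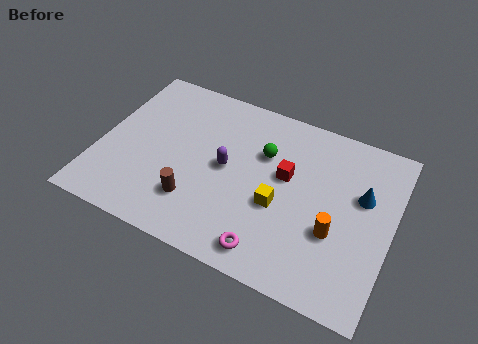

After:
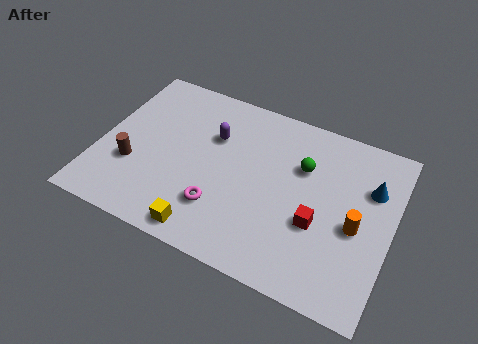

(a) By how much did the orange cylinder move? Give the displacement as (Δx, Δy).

(0.8, 0.6)

The orange cylinder started near (9.8, 3.0) and ended near (10.6, 3.6).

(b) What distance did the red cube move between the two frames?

2.3

The red cube moved from about (7.6, 4.8) to (9.1, 3.1), a distance of √(1.5² + 1.7²) ≈ 2.3.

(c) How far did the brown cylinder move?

2.8

The brown cylinder moved from about (4.2, 2.1) to (1.5, 2.8), a distance of √(2.7² + 0.7²) ≈ 2.8.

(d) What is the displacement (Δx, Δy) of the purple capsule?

(-0.7, 1.3)

From the two frames, the purple capsule sits at roughly (5.2, 4.2) before and (4.5, 5.5) after.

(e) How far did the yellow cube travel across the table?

3.6

The yellow cube was near (7.5, 3.3) before and (4.8, 0.9) after, so it travelled √(2.7² + 2.4²) ≈ 3.6 units.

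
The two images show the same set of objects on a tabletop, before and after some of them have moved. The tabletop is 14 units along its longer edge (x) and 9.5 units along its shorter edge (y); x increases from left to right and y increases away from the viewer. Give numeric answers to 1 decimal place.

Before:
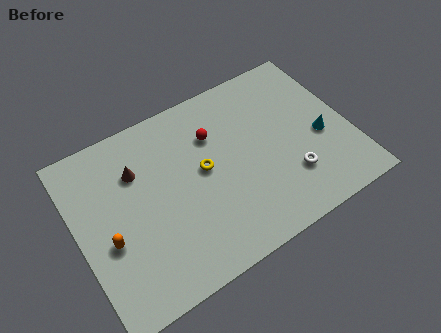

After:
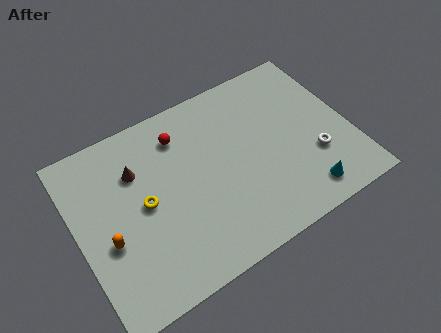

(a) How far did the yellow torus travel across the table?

3.1

The yellow torus moved from about (6.5, 5.1) to (3.4, 4.8), a distance of √(3.1² + 0.3²) ≈ 3.1.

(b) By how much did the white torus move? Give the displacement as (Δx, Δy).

(1.4, 0.5)

From the two frames, the white torus sits at roughly (10.6, 2.6) before and (12.0, 3.1) after.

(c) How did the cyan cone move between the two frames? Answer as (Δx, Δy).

(-1.4, -2.6)

The cyan cone started near (12.5, 4.0) and ended near (11.1, 1.4).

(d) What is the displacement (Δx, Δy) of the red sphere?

(-1.6, 0.8)

The red sphere started near (7.3, 6.7) and ended near (5.7, 7.5).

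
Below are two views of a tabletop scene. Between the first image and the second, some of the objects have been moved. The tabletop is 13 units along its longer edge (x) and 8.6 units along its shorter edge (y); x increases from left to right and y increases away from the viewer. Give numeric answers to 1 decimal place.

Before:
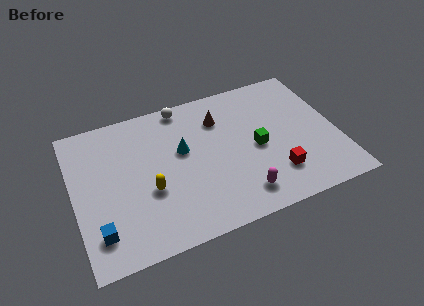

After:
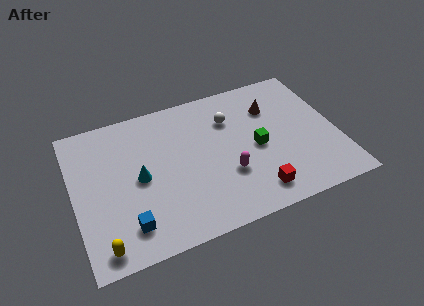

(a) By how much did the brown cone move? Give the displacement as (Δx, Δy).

(2.6, -0.2)

The brown cone started near (7.4, 6.4) and ended near (10.0, 6.2).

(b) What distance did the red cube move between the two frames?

1.3

From (9.7, 2.1) to (8.6, 1.4), the red cube covered √(1.1² + 0.7²) ≈ 1.3 units.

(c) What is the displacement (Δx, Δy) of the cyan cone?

(-2.2, -0.9)

The cyan cone was at about (5.4, 5.1) and moved to about (3.2, 4.2).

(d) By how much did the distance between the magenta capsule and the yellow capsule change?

+1.9

Before: roughly 4.7 units apart; after: 6.6. That's 1.9 units further apart.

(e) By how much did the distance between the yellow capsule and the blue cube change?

-1.5

They were about 3.0 units apart before and 1.5 after — 1.5 units closer together.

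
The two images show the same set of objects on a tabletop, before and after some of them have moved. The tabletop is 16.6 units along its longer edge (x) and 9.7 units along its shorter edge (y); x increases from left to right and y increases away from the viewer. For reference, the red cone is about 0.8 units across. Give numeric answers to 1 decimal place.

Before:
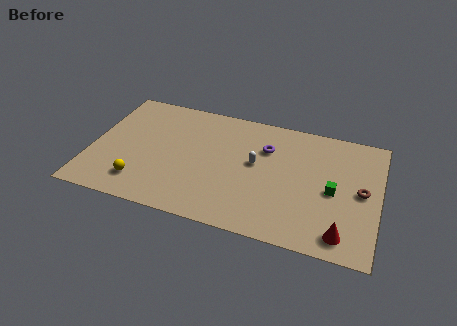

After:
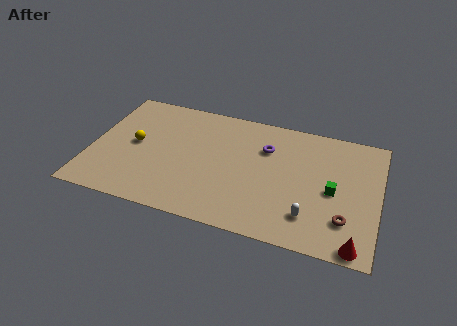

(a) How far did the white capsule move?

4.6

The white capsule moved from about (9.5, 5.4) to (12.8, 2.2), a distance of √(3.3² + 3.2²) ≈ 4.6.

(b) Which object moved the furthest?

the white capsule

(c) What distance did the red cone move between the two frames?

1.0

From (14.7, 1.4) to (15.5, 0.8), the red cone covered √(0.8² + 0.6²) ≈ 1.0 units.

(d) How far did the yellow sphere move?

3.1

The yellow sphere was near (3.1, 2.0) before and (2.5, 5.0) after, so it travelled √(0.6² + 3.0²) ≈ 3.1 units.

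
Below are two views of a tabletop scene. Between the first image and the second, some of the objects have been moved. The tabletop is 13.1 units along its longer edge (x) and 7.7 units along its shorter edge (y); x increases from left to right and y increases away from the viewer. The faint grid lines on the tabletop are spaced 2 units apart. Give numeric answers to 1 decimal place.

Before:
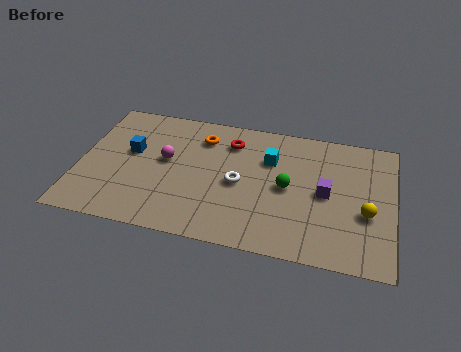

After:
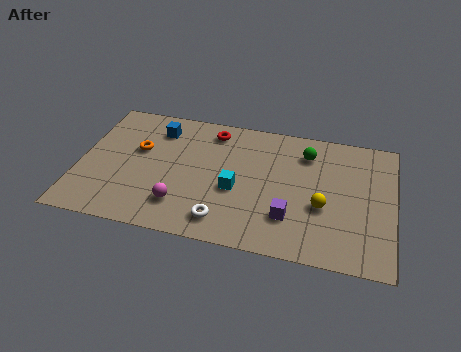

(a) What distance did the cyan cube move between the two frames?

2.5

The cyan cube moved from about (7.9, 5.3) to (6.6, 3.2), a distance of √(1.3² + 2.1²) ≈ 2.5.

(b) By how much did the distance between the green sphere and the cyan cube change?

+2.3

They were about 1.7 units apart before and 4.0 after — 2.3 units further apart.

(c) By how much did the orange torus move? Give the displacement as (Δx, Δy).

(-2.6, -1.3)

The orange torus started near (5.0, 6.0) and ended near (2.4, 4.7).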